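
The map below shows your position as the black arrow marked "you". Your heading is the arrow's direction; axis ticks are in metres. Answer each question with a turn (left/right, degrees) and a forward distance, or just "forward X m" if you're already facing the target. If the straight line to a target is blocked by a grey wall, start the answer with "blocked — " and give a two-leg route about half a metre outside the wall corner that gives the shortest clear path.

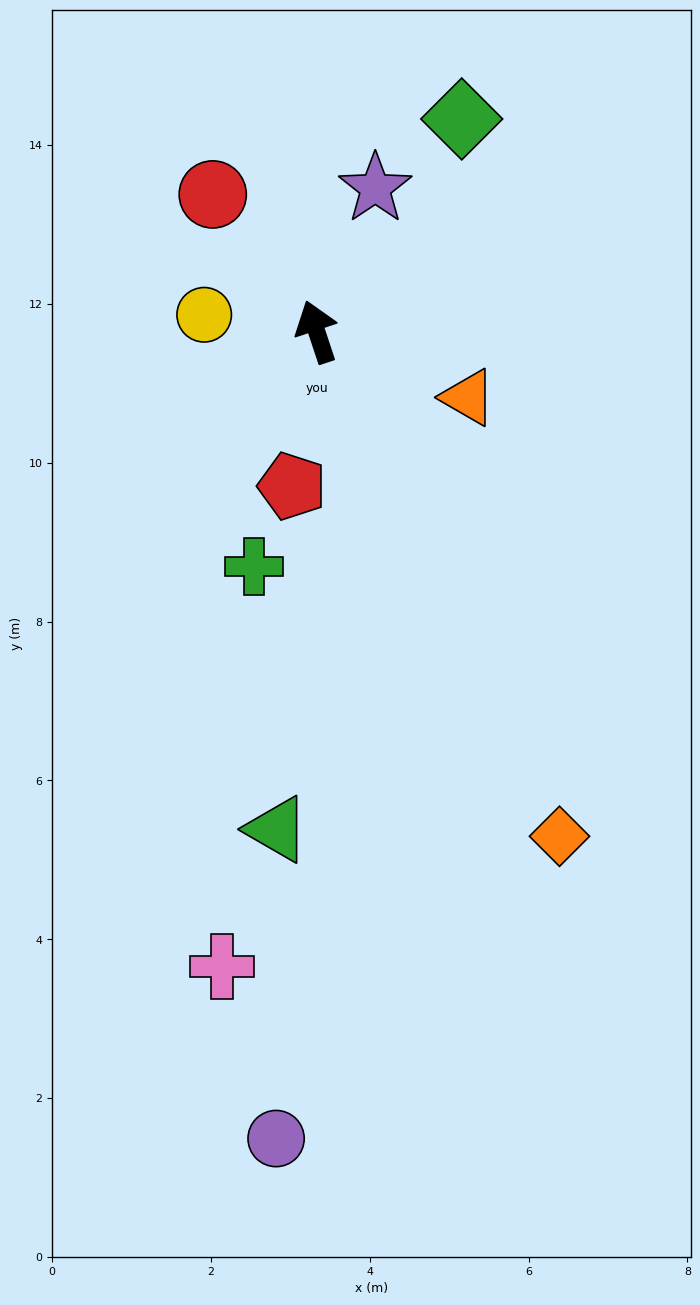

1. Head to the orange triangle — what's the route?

turn right 132°, forward 2.1 m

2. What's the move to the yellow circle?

turn left 63°, forward 1.4 m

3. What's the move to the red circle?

turn left 19°, forward 2.2 m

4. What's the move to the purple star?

turn right 41°, forward 2.0 m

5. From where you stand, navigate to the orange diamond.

turn right 173°, forward 7.1 m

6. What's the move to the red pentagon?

turn left 153°, forward 2.0 m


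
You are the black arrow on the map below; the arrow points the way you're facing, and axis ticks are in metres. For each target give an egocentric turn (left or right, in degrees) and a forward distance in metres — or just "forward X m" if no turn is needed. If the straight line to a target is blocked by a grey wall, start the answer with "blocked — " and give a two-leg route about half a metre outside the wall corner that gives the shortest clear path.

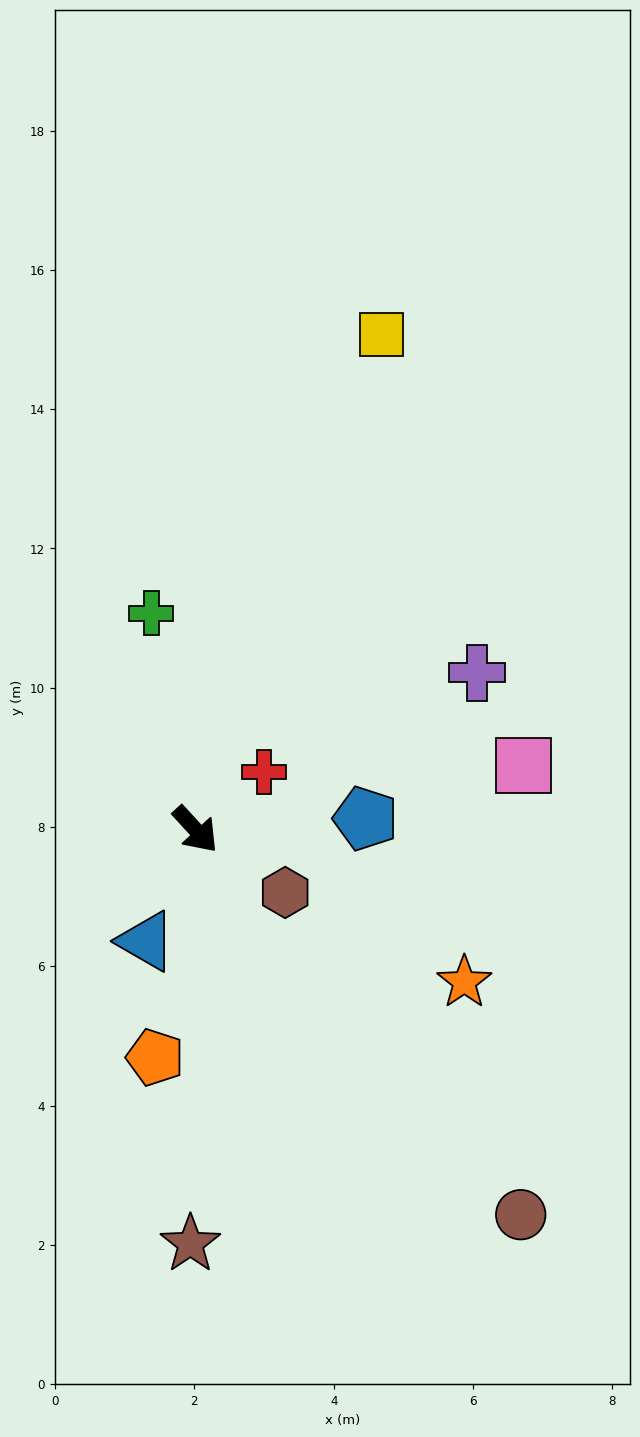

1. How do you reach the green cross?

turn left 149°, forward 3.2 m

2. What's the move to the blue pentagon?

turn left 51°, forward 2.4 m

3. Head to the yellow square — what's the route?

turn left 117°, forward 7.6 m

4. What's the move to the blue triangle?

turn right 66°, forward 1.8 m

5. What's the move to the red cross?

turn left 88°, forward 1.3 m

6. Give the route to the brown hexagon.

turn left 12°, forward 1.6 m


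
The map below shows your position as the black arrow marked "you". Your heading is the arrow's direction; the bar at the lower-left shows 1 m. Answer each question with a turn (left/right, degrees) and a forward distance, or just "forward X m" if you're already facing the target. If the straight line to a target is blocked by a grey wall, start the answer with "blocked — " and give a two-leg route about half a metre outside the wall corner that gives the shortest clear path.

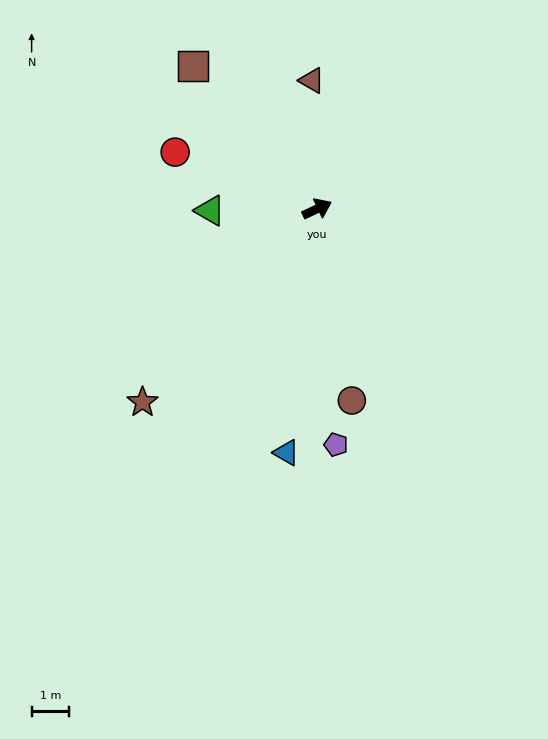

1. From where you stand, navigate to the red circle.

turn left 133°, forward 4.0 m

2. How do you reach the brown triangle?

turn left 67°, forward 3.4 m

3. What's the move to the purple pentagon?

turn right 111°, forward 6.3 m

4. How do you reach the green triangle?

turn left 156°, forward 2.8 m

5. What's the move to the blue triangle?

turn right 122°, forward 6.5 m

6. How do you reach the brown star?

turn right 157°, forward 6.9 m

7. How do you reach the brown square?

turn left 106°, forward 5.0 m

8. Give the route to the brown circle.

turn right 105°, forward 5.1 m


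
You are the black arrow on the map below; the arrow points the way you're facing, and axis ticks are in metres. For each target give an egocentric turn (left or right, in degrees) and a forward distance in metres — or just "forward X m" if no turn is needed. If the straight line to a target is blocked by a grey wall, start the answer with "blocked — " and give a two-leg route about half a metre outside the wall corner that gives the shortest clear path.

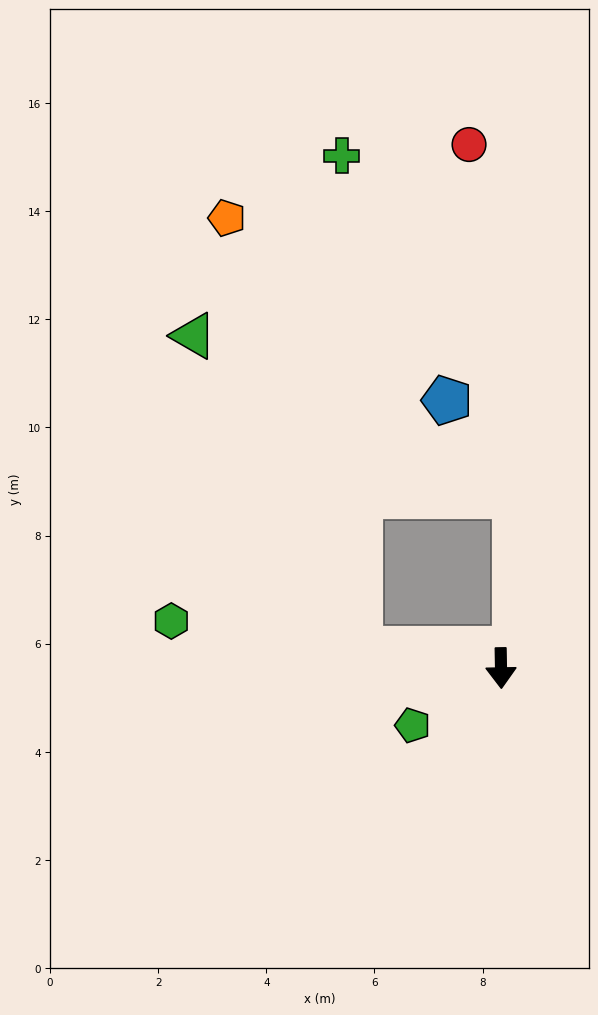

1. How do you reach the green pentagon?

turn right 58°, forward 1.9 m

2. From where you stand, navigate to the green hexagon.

turn right 99°, forward 6.2 m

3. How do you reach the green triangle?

blocked — turn right 99°, forward 2.6 m, then turn right 54°, forward 6.5 m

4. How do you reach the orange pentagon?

blocked — turn right 99°, forward 2.6 m, then turn right 65°, forward 8.3 m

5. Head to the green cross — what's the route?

blocked — turn right 99°, forward 2.6 m, then turn right 80°, forward 9.1 m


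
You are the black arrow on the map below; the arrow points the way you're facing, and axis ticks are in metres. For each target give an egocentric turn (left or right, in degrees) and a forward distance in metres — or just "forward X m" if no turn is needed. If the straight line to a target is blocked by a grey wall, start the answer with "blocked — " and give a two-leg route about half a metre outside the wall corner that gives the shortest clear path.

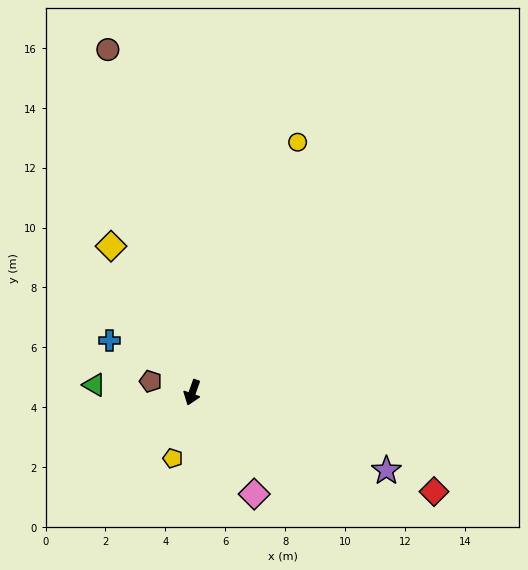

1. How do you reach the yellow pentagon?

turn left 3°, forward 2.3 m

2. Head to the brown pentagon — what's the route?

turn right 86°, forward 1.4 m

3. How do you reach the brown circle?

turn right 147°, forward 11.8 m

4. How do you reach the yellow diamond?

turn right 131°, forward 5.6 m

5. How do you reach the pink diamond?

turn left 51°, forward 4.0 m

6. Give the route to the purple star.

turn left 88°, forward 7.0 m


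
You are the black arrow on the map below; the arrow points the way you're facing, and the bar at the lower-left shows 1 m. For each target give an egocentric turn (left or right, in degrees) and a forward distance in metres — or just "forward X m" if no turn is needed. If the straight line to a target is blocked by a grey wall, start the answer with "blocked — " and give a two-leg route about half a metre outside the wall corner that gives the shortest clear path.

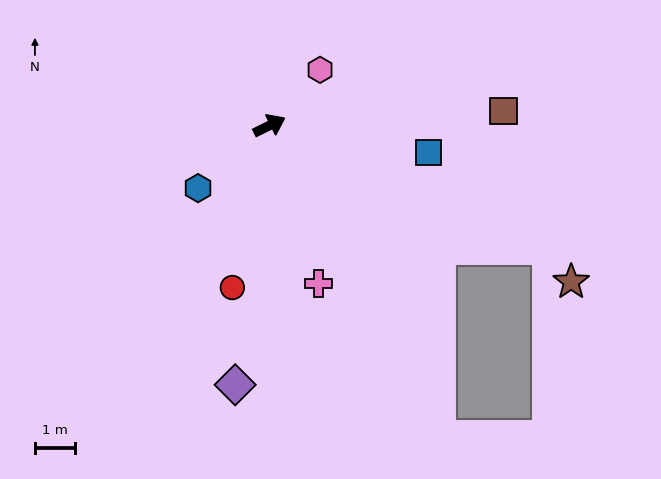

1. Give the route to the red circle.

turn right 129°, forward 4.1 m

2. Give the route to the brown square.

turn right 23°, forward 5.8 m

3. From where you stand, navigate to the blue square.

turn right 36°, forward 4.0 m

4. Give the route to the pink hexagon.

turn left 22°, forward 1.9 m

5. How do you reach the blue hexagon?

turn right 165°, forward 2.3 m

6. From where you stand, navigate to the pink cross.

turn right 99°, forward 4.1 m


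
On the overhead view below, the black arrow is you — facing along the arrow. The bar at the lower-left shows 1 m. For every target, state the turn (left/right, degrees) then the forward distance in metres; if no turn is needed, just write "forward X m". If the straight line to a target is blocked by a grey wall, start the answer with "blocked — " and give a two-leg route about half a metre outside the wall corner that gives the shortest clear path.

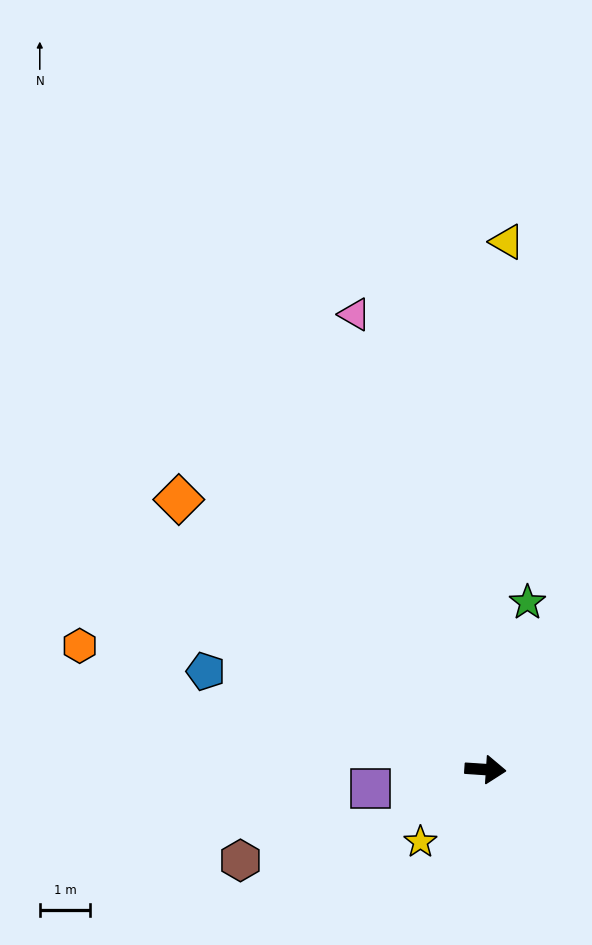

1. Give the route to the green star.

turn left 80°, forward 3.4 m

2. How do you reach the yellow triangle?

turn left 91°, forward 10.4 m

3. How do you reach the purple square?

turn right 167°, forward 2.3 m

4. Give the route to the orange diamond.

turn left 142°, forward 8.1 m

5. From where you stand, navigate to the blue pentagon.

turn left 164°, forward 5.8 m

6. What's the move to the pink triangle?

turn left 110°, forward 9.3 m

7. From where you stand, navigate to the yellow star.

turn right 128°, forward 1.9 m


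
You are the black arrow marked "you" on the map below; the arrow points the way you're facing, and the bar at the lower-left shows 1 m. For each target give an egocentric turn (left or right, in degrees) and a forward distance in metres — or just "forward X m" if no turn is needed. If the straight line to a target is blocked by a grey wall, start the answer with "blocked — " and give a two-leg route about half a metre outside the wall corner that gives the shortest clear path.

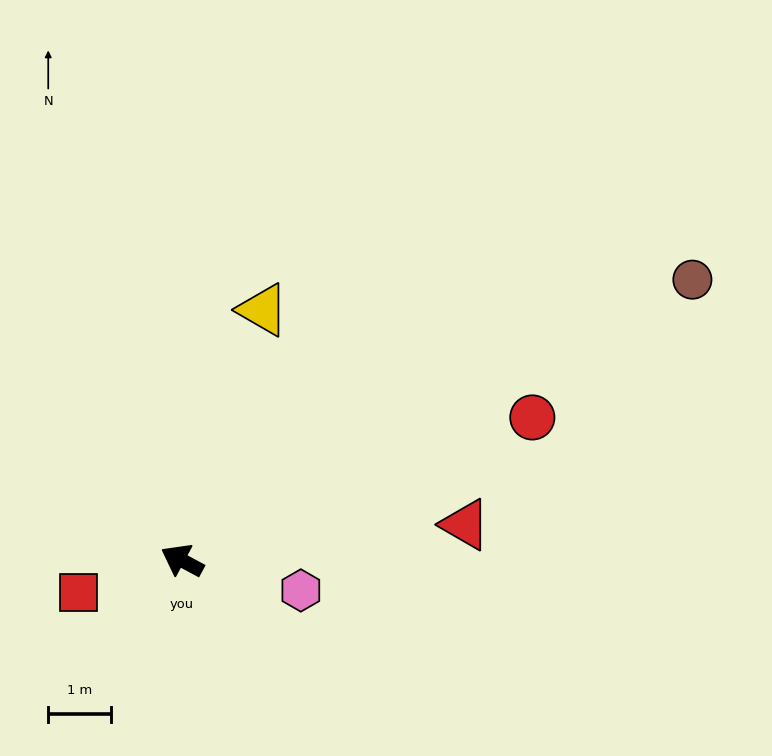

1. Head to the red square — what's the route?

turn left 45°, forward 1.7 m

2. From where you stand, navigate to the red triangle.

turn right 145°, forward 4.5 m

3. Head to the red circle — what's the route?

turn right 130°, forward 6.0 m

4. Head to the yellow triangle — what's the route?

turn right 80°, forward 4.2 m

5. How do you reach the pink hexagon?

turn right 166°, forward 1.9 m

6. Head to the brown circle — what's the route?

turn right 123°, forward 9.2 m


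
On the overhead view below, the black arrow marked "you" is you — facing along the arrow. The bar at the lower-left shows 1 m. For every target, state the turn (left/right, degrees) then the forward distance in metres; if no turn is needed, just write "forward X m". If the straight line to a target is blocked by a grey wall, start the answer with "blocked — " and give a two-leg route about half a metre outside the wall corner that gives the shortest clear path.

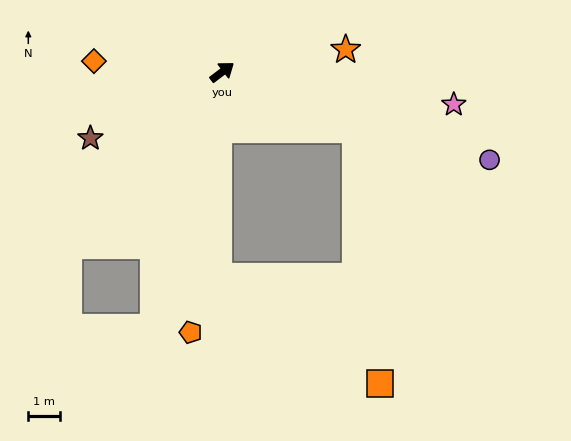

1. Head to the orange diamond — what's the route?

turn left 138°, forward 4.0 m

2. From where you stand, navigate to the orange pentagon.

turn right 134°, forward 8.2 m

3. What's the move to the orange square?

blocked — turn right 61°, forward 4.6 m, then turn right 61°, forward 8.0 m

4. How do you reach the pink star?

turn right 45°, forward 7.3 m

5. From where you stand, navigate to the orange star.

turn right 27°, forward 3.9 m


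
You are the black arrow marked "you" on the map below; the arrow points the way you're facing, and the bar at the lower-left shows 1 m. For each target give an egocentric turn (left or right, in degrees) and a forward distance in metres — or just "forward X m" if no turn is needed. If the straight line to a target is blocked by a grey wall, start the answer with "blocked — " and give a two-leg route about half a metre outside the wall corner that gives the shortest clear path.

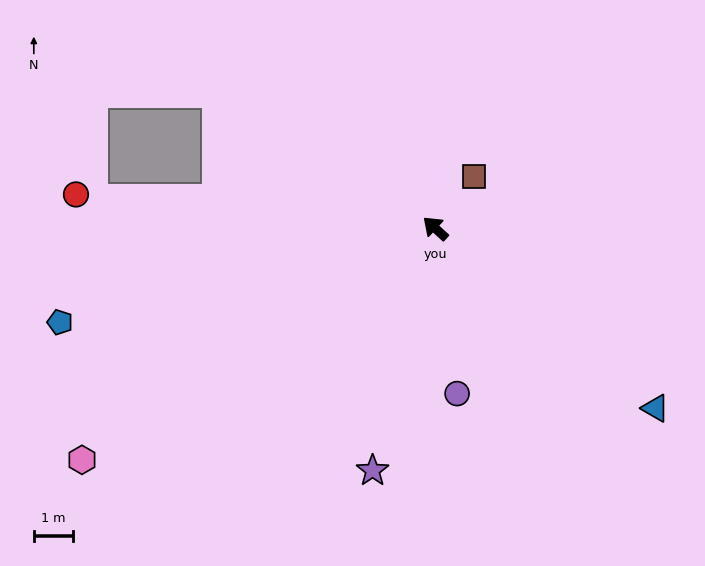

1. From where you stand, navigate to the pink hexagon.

turn left 76°, forward 10.7 m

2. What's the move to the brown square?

turn right 84°, forward 1.6 m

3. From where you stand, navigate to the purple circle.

turn left 140°, forward 4.2 m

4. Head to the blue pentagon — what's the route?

turn left 57°, forward 9.8 m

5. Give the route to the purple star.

turn left 118°, forward 6.3 m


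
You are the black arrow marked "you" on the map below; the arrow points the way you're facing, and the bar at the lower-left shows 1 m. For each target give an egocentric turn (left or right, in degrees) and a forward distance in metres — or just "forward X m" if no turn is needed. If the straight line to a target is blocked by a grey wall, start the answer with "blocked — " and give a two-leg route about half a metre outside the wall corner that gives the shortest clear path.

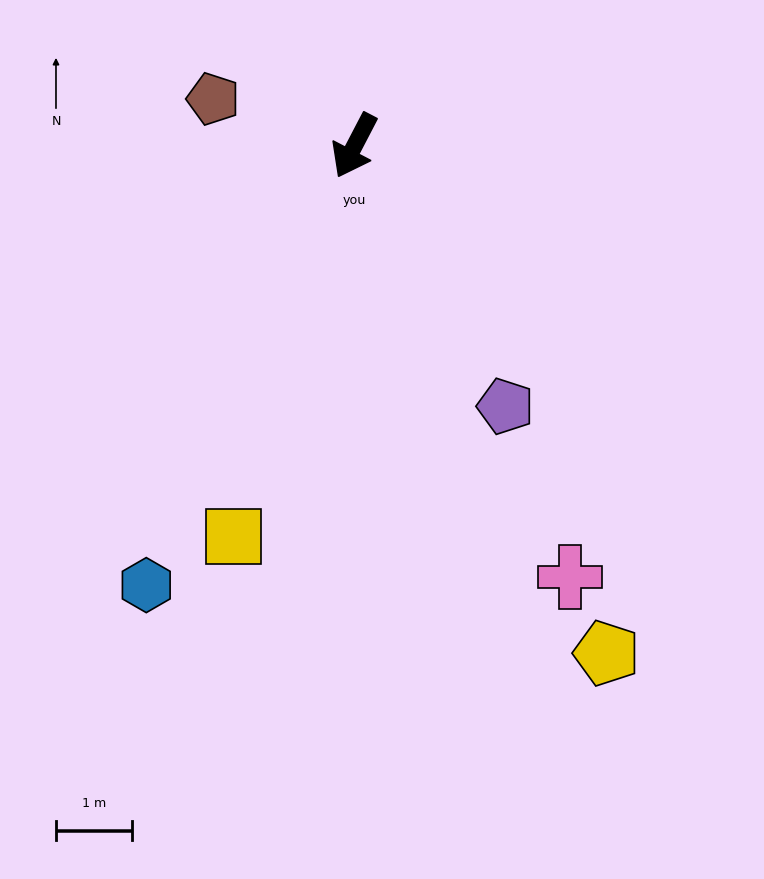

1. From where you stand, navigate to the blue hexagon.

turn left 2°, forward 6.4 m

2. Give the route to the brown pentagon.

turn right 81°, forward 1.9 m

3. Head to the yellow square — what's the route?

turn left 10°, forward 5.4 m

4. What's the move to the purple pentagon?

turn left 58°, forward 3.9 m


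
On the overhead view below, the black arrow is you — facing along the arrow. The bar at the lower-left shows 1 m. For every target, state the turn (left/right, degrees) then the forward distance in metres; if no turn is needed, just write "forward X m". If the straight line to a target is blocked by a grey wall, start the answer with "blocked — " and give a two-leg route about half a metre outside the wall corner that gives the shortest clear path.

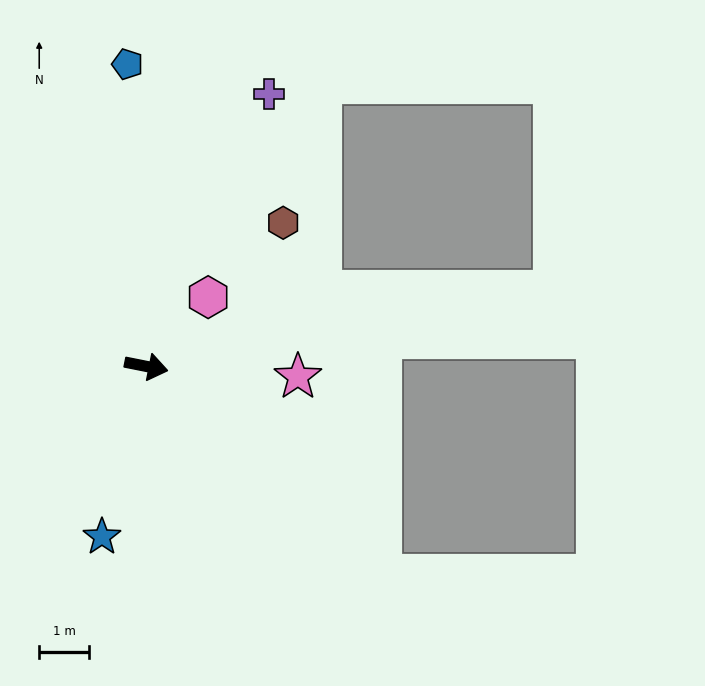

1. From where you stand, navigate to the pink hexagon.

turn left 59°, forward 1.9 m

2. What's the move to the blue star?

turn right 93°, forward 3.6 m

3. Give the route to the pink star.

turn left 7°, forward 3.1 m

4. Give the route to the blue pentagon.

turn left 105°, forward 6.1 m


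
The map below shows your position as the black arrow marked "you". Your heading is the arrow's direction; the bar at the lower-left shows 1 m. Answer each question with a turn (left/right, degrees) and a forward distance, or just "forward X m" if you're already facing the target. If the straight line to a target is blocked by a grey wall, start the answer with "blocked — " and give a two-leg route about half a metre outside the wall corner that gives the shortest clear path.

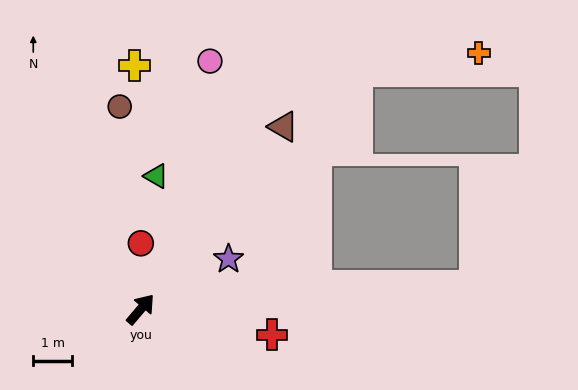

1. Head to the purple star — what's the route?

turn right 20°, forward 2.6 m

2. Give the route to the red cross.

turn right 61°, forward 3.5 m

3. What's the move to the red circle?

turn left 40°, forward 1.7 m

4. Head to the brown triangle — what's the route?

turn left 2°, forward 6.0 m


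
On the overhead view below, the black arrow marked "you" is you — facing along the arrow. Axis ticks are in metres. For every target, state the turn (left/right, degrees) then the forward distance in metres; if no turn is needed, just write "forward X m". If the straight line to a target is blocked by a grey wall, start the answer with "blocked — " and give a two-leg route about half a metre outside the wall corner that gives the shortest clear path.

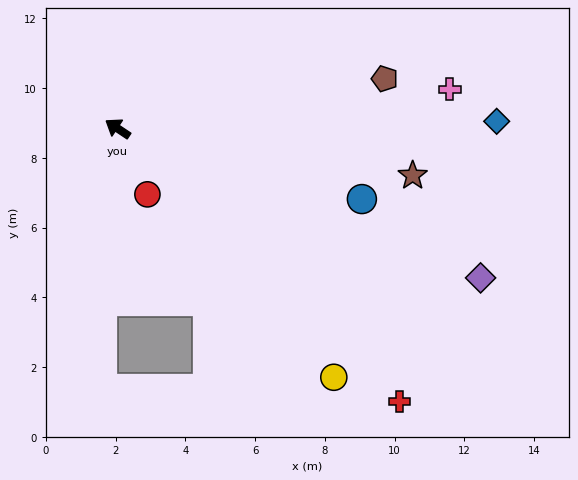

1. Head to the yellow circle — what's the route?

turn left 165°, forward 9.4 m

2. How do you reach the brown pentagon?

turn right 136°, forward 7.8 m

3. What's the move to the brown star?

turn right 155°, forward 8.6 m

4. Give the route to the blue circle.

turn right 162°, forward 7.3 m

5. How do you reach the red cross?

turn left 170°, forward 11.2 m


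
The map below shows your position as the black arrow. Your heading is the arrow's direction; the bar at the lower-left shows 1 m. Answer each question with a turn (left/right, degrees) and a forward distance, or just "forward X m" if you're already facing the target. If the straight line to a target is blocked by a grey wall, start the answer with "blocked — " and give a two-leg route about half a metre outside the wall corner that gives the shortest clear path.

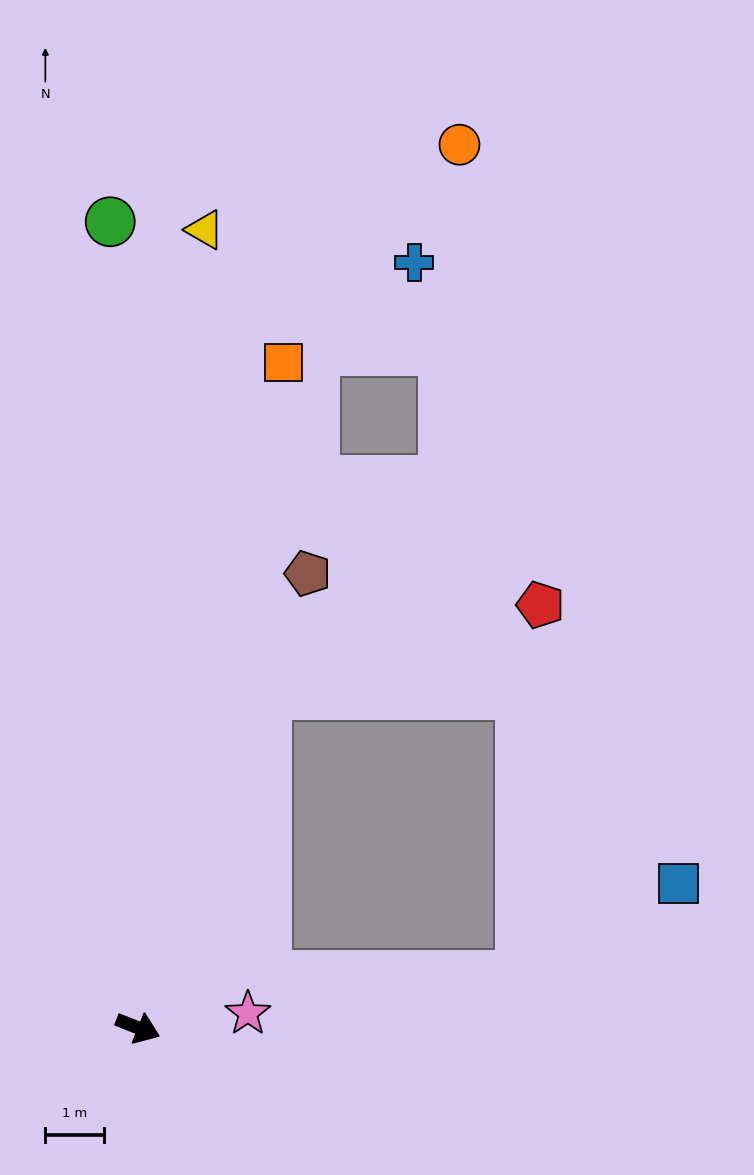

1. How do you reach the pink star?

turn left 29°, forward 1.9 m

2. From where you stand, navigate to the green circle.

turn left 114°, forward 13.9 m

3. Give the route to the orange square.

turn left 99°, forward 11.7 m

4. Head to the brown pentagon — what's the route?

turn left 91°, forward 8.3 m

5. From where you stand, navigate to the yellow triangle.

turn left 107°, forward 13.8 m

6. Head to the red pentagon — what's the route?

blocked — turn left 91°, forward 6.1 m, then turn right 51°, forward 5.0 m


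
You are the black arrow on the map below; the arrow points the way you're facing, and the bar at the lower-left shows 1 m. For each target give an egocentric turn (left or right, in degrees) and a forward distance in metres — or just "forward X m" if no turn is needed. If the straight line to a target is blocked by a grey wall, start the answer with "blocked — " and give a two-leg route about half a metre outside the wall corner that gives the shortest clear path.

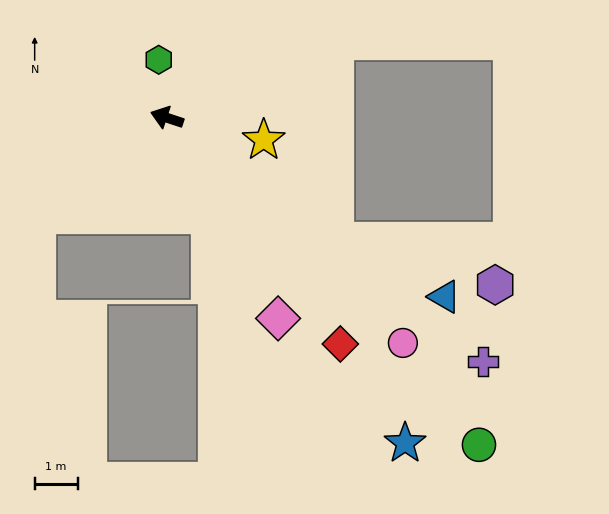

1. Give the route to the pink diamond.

turn left 137°, forward 5.3 m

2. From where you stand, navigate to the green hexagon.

turn right 64°, forward 1.4 m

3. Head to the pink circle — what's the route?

turn left 155°, forward 7.6 m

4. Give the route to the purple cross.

turn left 161°, forward 9.3 m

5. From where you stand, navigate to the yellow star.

turn right 175°, forward 2.3 m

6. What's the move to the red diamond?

turn left 146°, forward 6.6 m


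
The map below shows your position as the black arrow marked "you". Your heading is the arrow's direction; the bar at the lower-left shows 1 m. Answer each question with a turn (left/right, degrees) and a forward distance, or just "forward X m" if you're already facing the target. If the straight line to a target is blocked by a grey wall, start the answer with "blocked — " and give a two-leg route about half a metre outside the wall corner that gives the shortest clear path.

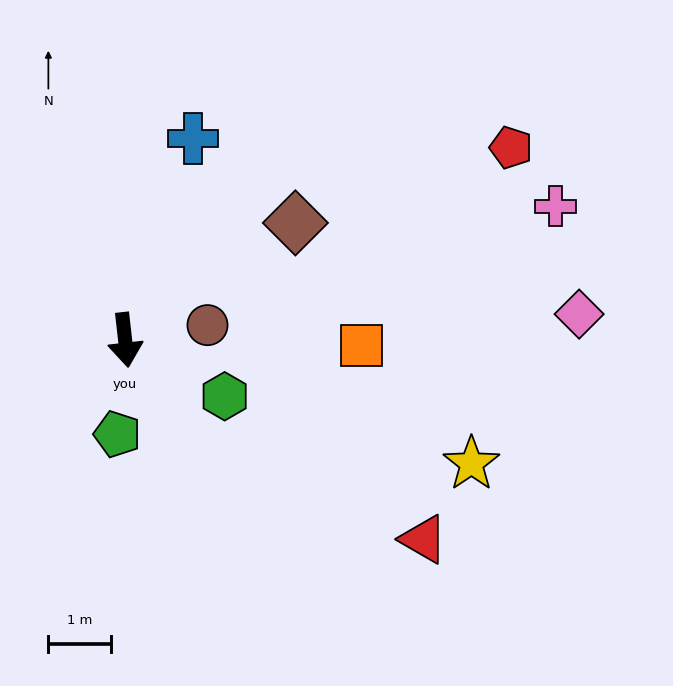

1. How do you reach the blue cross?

turn left 155°, forward 3.4 m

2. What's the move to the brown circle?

turn left 94°, forward 1.3 m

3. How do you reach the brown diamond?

turn left 118°, forward 3.3 m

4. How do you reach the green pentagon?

turn right 11°, forward 1.5 m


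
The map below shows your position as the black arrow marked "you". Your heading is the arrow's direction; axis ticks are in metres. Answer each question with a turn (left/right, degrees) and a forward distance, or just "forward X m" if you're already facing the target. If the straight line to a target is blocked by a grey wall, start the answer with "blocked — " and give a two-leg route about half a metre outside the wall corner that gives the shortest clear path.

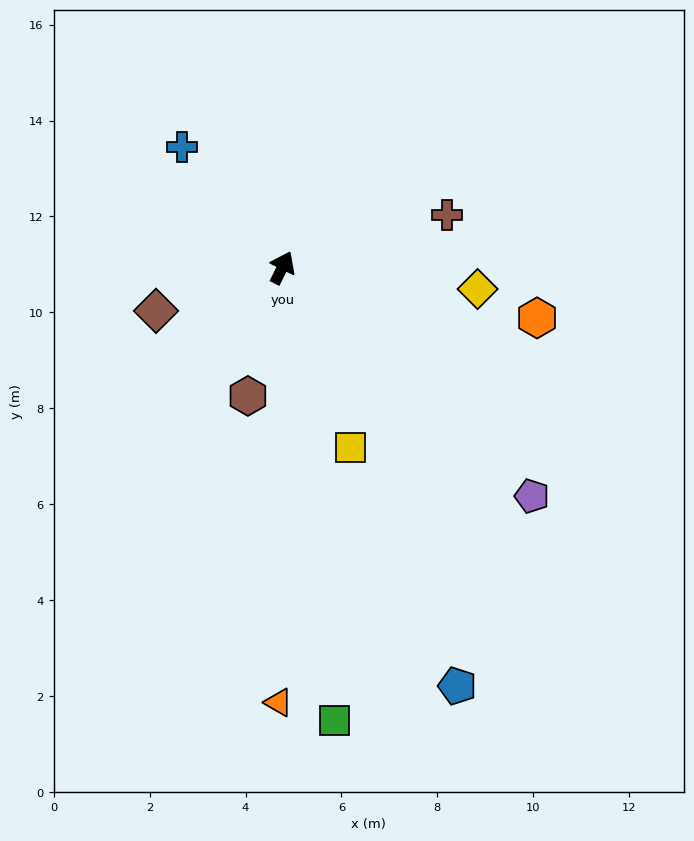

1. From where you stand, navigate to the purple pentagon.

turn right 106°, forward 7.1 m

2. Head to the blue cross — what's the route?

turn left 66°, forward 3.3 m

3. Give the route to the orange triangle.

turn right 154°, forward 9.1 m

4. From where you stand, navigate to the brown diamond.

turn left 135°, forward 2.8 m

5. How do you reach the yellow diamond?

turn right 70°, forward 4.1 m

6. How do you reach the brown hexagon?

turn right 169°, forward 2.8 m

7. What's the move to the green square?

turn right 147°, forward 9.5 m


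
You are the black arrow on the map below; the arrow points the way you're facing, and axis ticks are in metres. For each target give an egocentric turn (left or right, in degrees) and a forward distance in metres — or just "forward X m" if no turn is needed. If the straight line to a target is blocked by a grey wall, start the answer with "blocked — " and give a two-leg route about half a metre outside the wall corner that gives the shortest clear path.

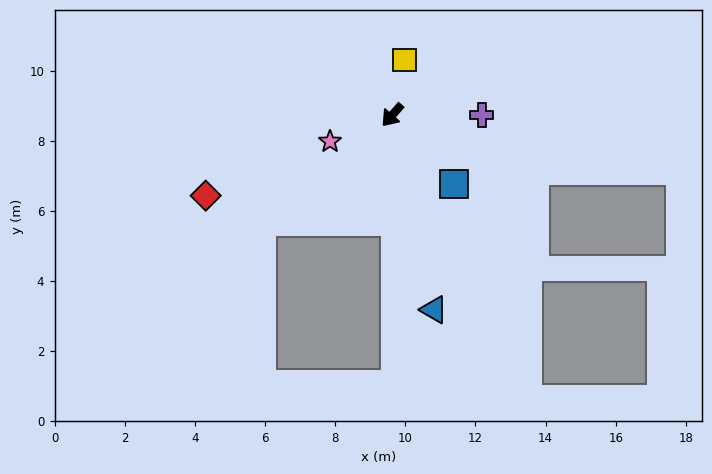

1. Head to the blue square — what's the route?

turn left 83°, forward 2.6 m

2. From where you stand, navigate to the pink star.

turn right 26°, forward 1.9 m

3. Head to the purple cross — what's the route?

turn left 131°, forward 2.5 m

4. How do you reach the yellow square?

turn right 151°, forward 1.6 m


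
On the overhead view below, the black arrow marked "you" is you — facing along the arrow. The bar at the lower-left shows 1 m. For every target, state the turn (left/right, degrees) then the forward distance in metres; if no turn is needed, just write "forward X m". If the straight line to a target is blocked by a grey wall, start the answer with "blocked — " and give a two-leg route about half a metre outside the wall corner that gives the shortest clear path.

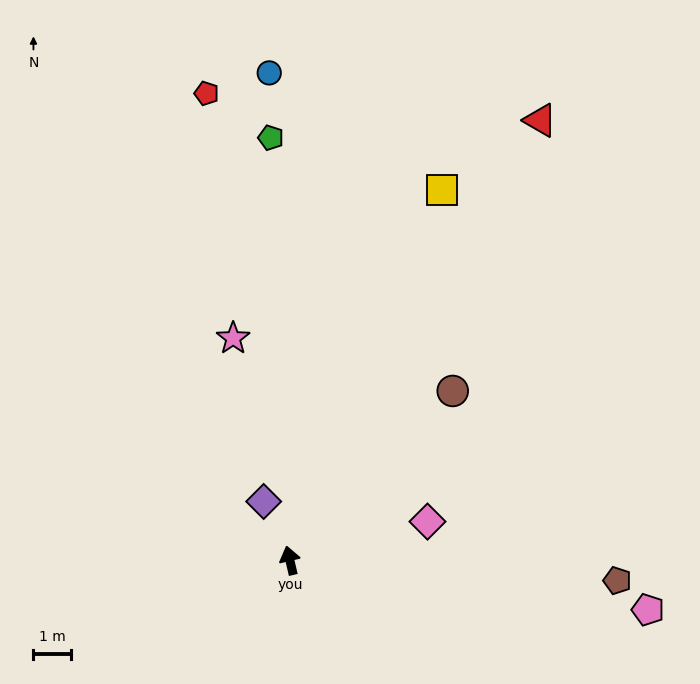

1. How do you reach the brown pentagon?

turn right 107°, forward 8.8 m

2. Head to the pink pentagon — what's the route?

turn right 111°, forward 9.7 m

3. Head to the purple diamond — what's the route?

turn left 11°, forward 1.7 m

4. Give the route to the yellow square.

turn right 36°, forward 10.8 m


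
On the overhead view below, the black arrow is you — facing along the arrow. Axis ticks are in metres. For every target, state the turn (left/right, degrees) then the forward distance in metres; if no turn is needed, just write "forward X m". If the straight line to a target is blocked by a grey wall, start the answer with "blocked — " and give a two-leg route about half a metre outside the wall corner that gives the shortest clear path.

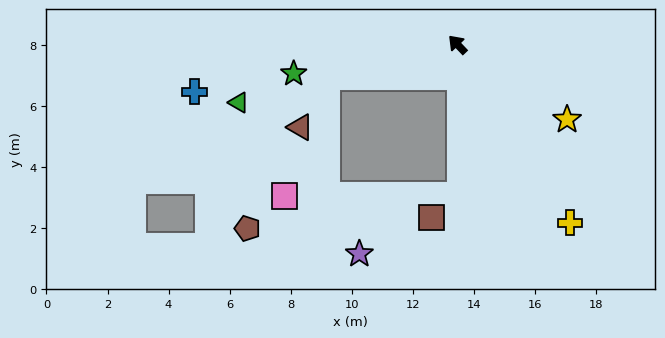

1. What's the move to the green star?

turn left 56°, forward 5.5 m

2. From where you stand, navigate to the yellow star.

turn right 168°, forward 4.4 m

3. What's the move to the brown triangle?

blocked — turn left 60°, forward 4.4 m, then turn left 48°, forward 1.9 m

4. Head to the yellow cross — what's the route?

turn left 169°, forward 6.9 m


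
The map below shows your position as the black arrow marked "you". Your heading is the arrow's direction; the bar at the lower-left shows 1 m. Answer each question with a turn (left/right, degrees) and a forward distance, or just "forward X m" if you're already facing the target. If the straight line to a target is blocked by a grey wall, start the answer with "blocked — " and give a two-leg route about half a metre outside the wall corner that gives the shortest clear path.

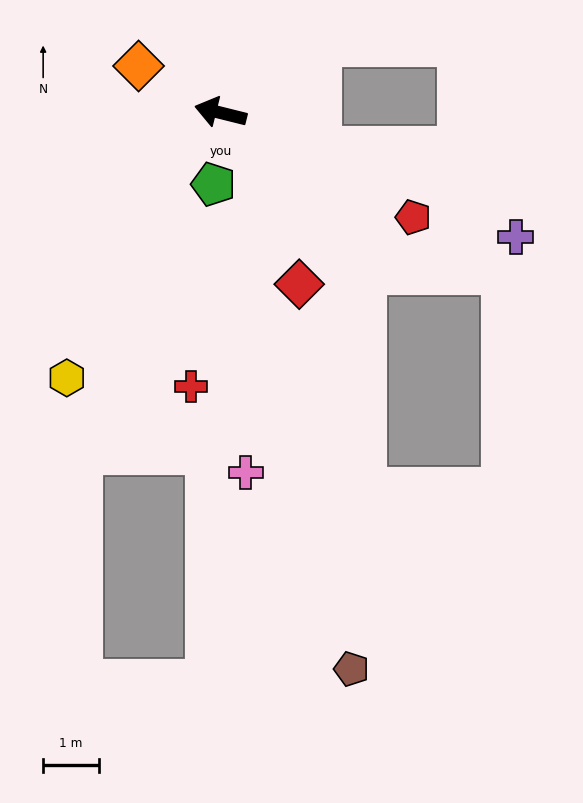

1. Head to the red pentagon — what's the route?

turn left 166°, forward 3.9 m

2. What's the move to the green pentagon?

turn left 98°, forward 1.3 m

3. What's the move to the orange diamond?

turn right 16°, forward 1.7 m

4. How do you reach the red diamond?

turn left 129°, forward 3.4 m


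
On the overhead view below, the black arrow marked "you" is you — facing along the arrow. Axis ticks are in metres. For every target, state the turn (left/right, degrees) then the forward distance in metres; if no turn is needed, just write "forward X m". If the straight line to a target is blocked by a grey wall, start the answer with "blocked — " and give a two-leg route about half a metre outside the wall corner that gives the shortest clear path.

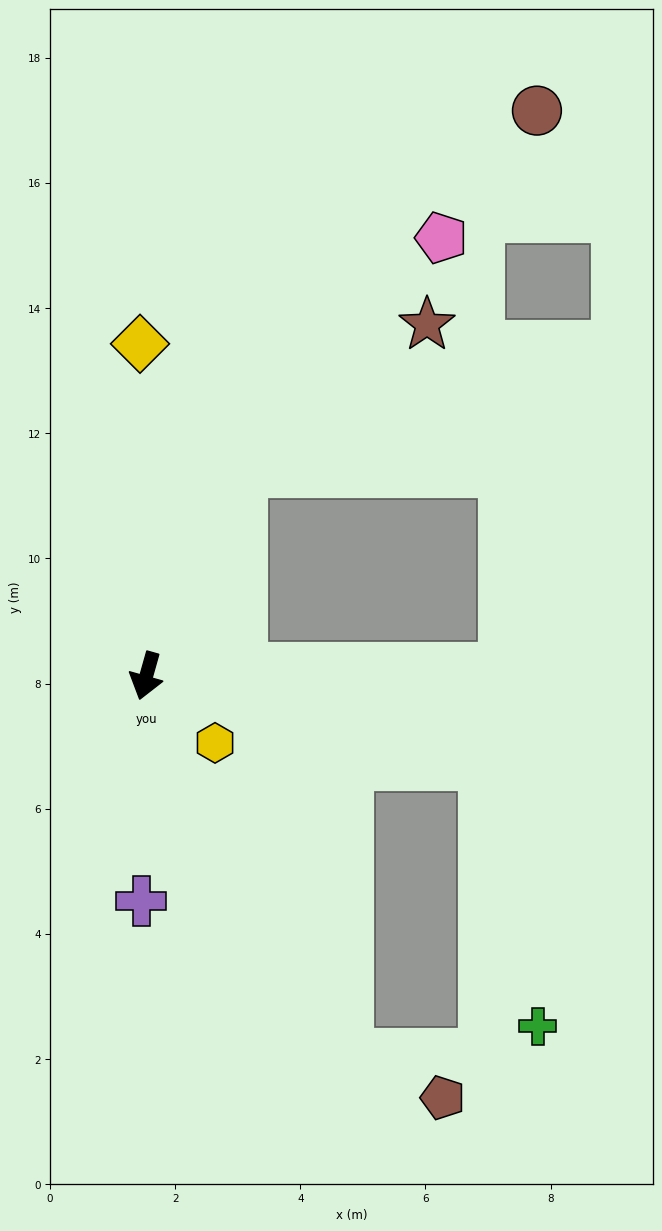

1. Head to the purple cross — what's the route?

turn left 14°, forward 3.6 m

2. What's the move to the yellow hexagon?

turn left 62°, forward 1.5 m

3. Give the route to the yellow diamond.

turn right 163°, forward 5.3 m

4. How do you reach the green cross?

blocked — turn left 91°, forward 5.6 m, then turn right 64°, forward 4.3 m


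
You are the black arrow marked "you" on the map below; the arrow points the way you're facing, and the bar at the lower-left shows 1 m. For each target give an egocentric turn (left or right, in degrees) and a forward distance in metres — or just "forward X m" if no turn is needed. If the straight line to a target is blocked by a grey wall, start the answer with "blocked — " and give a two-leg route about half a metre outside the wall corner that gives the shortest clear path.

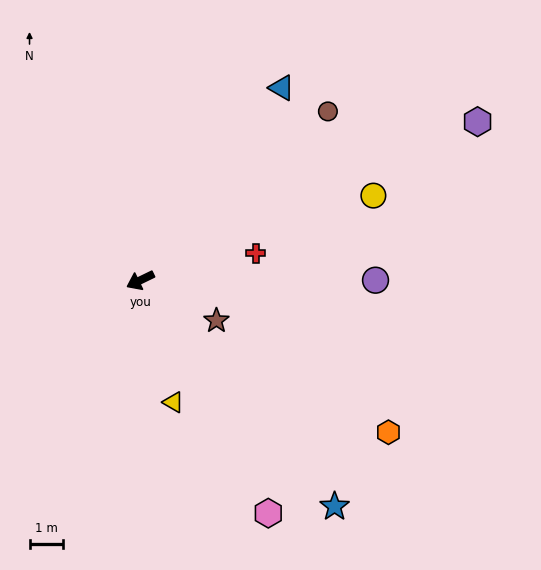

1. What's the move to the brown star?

turn left 126°, forward 2.6 m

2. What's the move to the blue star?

turn left 105°, forward 8.9 m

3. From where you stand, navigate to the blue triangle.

turn right 152°, forward 7.1 m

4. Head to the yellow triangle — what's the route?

turn left 79°, forward 3.8 m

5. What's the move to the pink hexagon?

turn left 93°, forward 7.9 m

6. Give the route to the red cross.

turn left 167°, forward 3.5 m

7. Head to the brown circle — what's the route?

turn right 164°, forward 7.5 m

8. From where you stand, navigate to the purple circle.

turn left 154°, forward 7.0 m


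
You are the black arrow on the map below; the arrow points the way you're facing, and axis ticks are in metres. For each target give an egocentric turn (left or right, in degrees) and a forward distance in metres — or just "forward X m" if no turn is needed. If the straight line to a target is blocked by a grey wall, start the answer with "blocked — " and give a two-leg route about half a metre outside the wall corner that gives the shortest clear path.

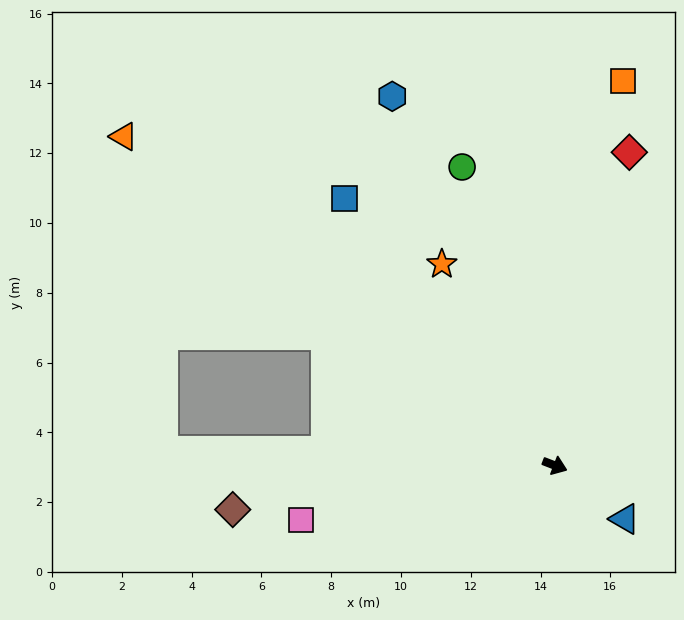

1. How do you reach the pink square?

turn right 147°, forward 7.4 m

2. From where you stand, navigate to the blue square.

turn left 149°, forward 9.7 m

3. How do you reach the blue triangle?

turn right 16°, forward 2.5 m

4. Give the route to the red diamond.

turn left 98°, forward 9.2 m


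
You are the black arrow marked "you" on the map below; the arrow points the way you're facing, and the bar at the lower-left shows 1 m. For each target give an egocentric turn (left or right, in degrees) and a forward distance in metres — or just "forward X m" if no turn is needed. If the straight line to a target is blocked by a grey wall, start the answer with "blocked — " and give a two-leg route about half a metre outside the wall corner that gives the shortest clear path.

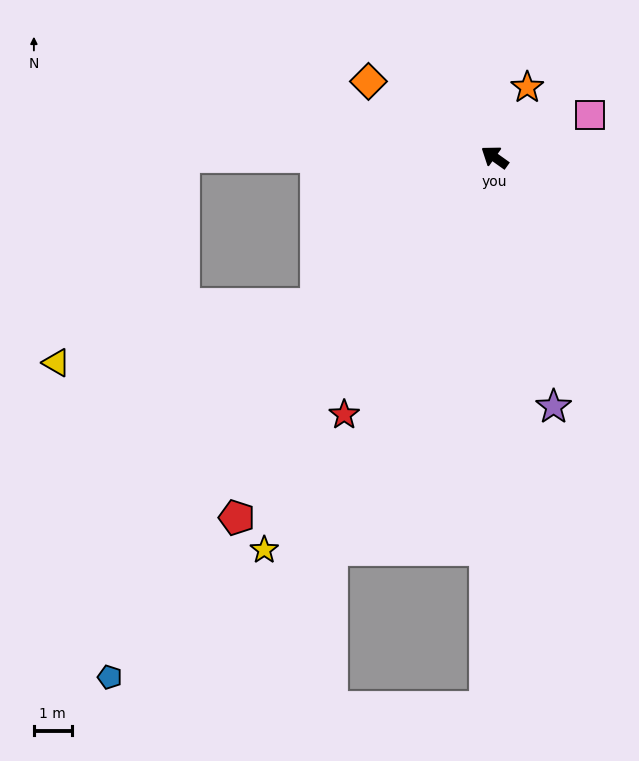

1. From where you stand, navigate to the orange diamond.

turn left 4°, forward 3.9 m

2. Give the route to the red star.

turn left 95°, forward 7.9 m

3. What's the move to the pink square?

turn right 121°, forward 2.7 m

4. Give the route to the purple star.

turn left 139°, forward 6.8 m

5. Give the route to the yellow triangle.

blocked — turn left 75°, forward 6.1 m, then turn right 27°, forward 7.0 m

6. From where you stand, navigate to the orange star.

turn right 80°, forward 2.0 m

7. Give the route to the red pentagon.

turn left 90°, forward 11.7 m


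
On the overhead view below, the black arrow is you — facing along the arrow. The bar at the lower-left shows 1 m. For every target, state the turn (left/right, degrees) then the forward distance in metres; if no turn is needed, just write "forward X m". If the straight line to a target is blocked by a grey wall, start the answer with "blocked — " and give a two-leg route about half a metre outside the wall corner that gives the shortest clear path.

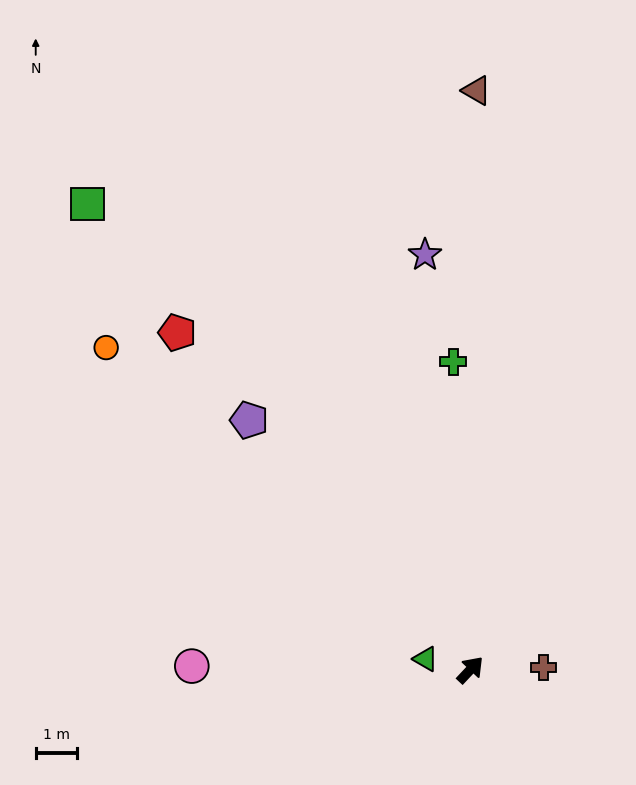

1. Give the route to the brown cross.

turn right 45°, forward 1.8 m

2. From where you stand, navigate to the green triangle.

turn left 120°, forward 1.1 m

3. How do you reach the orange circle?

turn left 92°, forward 11.9 m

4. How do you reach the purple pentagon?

turn left 85°, forward 8.2 m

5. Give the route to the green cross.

turn left 46°, forward 7.5 m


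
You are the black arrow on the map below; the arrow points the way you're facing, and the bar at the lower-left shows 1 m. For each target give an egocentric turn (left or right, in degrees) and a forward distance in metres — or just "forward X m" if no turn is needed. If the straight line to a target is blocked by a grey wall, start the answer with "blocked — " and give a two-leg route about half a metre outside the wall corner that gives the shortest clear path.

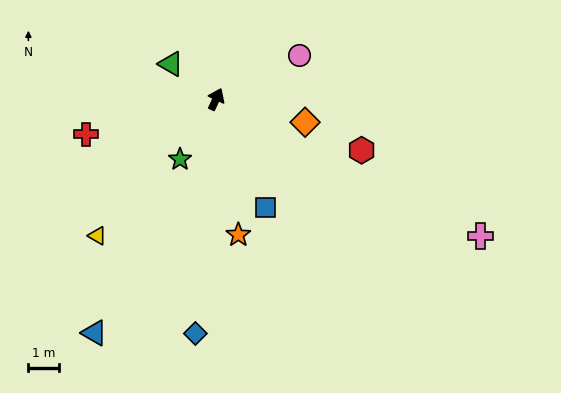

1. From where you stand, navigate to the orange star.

turn right 146°, forward 4.4 m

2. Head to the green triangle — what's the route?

turn left 77°, forward 1.8 m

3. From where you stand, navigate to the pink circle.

turn right 38°, forward 3.0 m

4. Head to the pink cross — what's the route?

turn right 92°, forward 9.6 m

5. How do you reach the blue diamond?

turn right 160°, forward 7.6 m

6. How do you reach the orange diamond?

turn right 80°, forward 3.0 m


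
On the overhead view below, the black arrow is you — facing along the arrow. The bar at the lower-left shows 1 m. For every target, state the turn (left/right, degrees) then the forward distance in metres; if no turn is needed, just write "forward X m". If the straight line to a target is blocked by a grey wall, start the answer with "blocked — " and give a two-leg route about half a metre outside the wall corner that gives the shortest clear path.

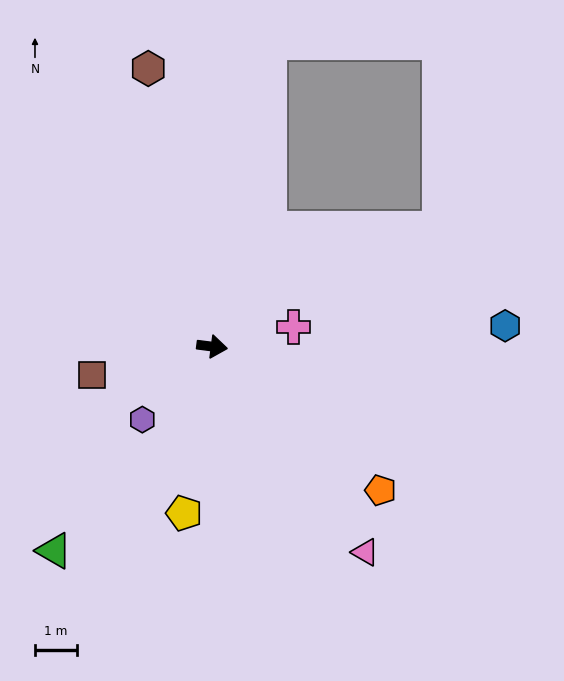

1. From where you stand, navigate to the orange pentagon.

turn right 33°, forward 5.3 m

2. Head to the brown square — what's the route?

turn right 160°, forward 2.9 m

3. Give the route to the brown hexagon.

turn left 110°, forward 6.8 m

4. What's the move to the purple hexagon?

turn right 126°, forward 2.4 m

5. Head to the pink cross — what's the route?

turn left 21°, forward 2.0 m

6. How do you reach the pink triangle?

turn right 46°, forward 6.1 m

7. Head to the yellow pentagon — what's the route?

turn right 92°, forward 4.0 m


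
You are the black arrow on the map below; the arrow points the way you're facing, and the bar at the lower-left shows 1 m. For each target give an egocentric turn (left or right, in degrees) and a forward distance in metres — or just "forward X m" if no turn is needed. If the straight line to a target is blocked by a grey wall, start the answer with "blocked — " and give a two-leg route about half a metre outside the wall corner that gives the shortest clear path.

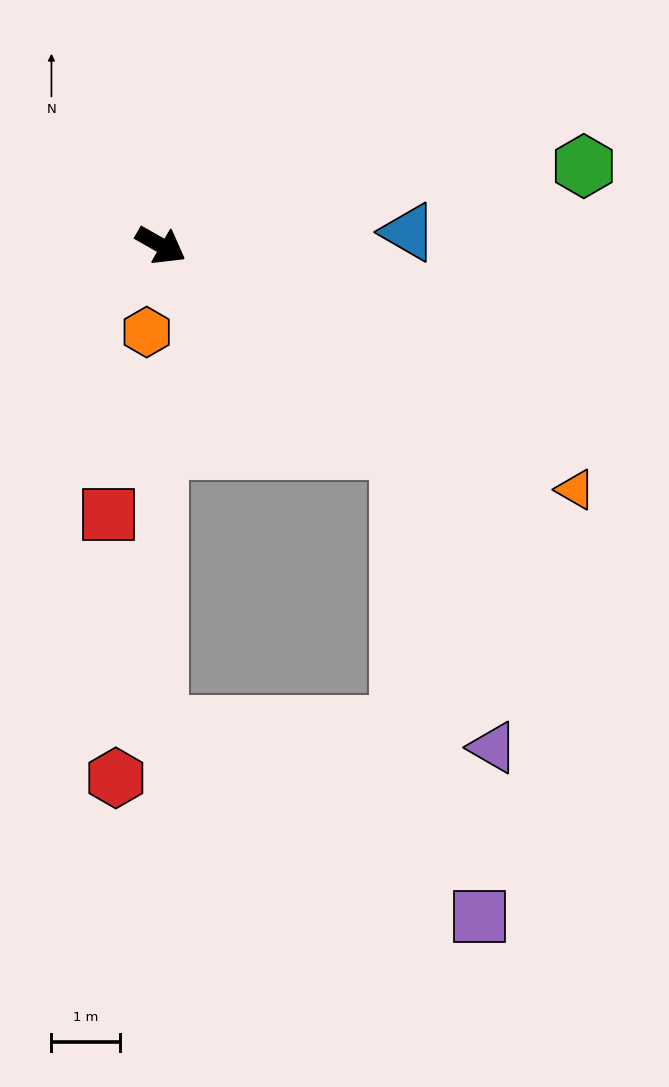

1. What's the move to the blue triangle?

turn left 33°, forward 3.6 m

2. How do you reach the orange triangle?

forward 7.0 m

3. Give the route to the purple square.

blocked — turn right 11°, forward 4.6 m, then turn right 39°, forward 6.9 m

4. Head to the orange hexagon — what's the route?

turn right 70°, forward 1.3 m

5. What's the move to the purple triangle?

blocked — turn right 11°, forward 4.6 m, then turn right 32°, forward 4.6 m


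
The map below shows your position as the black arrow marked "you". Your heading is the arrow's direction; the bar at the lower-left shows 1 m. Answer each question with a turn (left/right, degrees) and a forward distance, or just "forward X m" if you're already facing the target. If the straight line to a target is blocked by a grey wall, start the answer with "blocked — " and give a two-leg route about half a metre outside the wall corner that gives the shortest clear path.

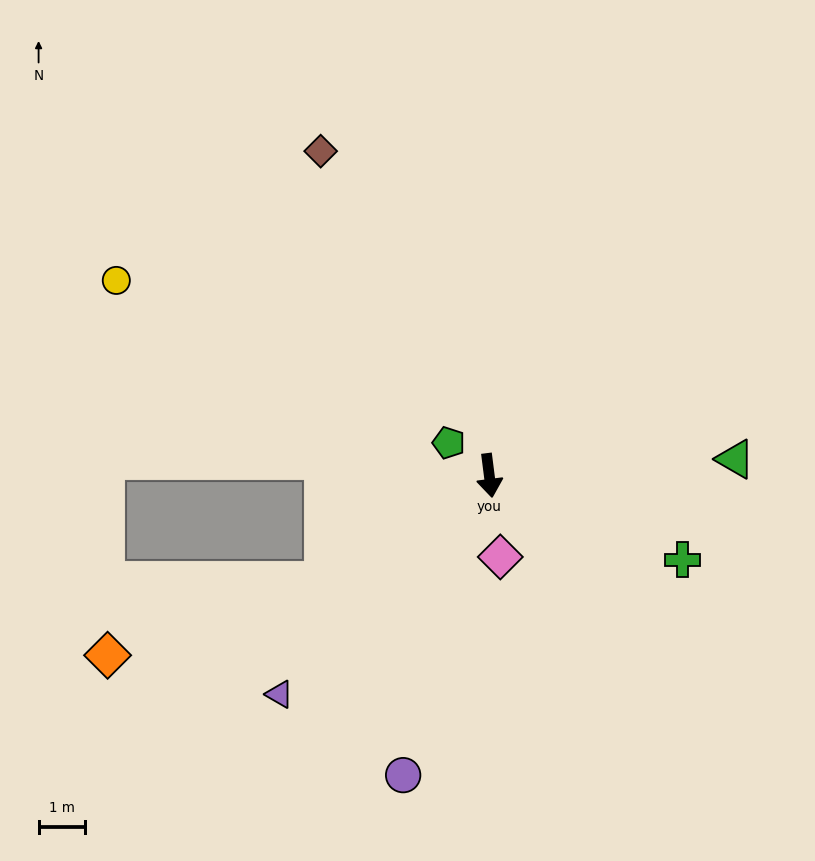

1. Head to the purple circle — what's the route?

turn right 23°, forward 6.7 m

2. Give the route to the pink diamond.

forward 1.8 m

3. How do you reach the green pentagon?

turn right 136°, forward 1.1 m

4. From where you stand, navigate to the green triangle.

turn left 87°, forward 5.3 m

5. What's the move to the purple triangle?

turn right 51°, forward 6.6 m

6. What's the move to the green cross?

turn left 59°, forward 4.6 m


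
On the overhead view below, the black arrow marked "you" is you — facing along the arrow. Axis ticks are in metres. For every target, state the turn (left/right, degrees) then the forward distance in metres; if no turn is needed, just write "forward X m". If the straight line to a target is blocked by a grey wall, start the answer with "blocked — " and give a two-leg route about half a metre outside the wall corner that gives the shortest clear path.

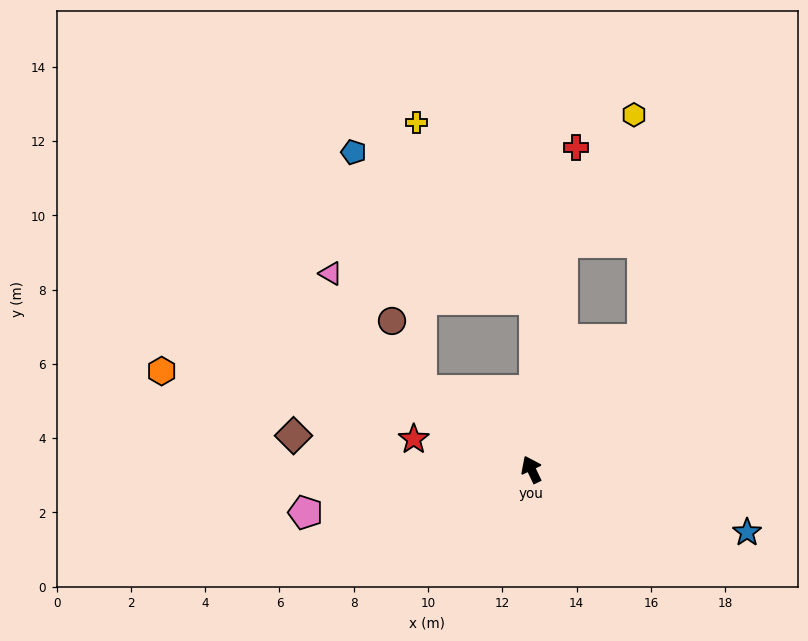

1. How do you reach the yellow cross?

blocked — turn right 27°, forward 4.6 m, then turn left 35°, forward 5.7 m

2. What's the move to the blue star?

turn right 132°, forward 6.1 m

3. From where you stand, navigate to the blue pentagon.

blocked — turn right 27°, forward 4.6 m, then turn left 52°, forward 6.3 m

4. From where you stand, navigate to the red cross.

turn right 34°, forward 8.8 m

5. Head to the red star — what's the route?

turn left 50°, forward 3.3 m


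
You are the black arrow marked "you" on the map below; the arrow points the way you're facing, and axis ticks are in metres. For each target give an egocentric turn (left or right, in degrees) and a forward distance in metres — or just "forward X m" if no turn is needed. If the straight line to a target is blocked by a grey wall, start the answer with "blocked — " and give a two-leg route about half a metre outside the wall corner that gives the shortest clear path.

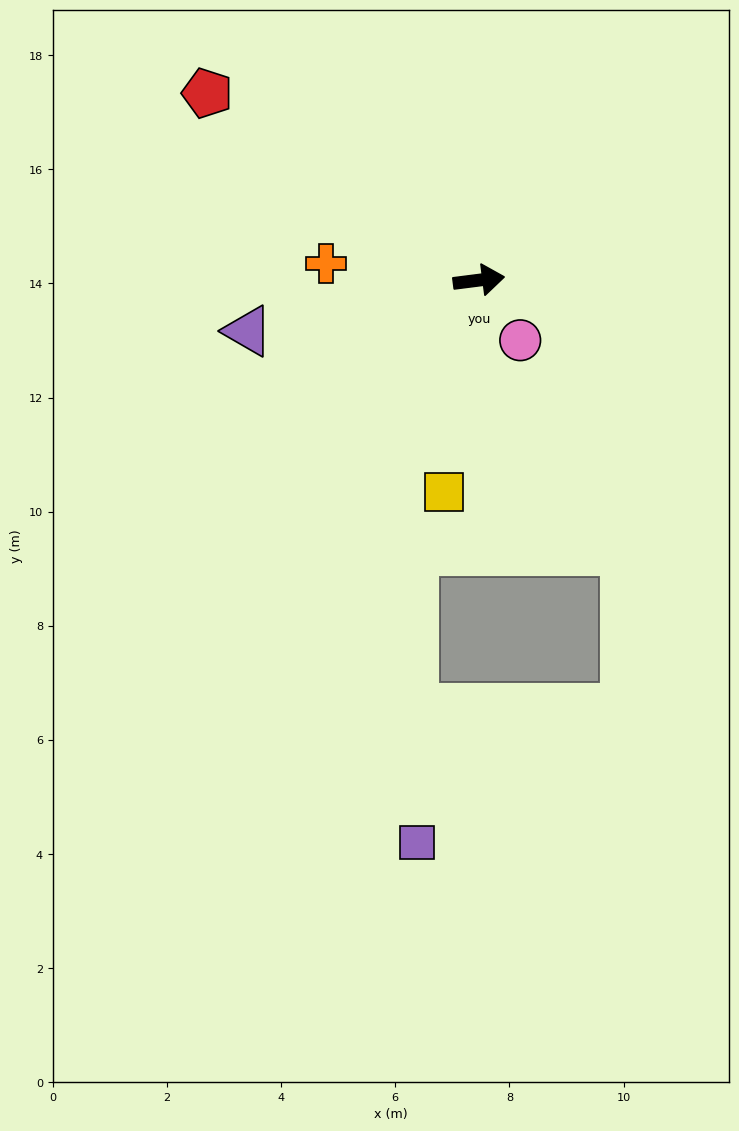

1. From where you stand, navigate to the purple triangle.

turn right 175°, forward 4.1 m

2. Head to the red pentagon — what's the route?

turn left 138°, forward 5.8 m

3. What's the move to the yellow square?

turn right 107°, forward 3.8 m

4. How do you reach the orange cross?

turn left 167°, forward 2.7 m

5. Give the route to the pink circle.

turn right 63°, forward 1.3 m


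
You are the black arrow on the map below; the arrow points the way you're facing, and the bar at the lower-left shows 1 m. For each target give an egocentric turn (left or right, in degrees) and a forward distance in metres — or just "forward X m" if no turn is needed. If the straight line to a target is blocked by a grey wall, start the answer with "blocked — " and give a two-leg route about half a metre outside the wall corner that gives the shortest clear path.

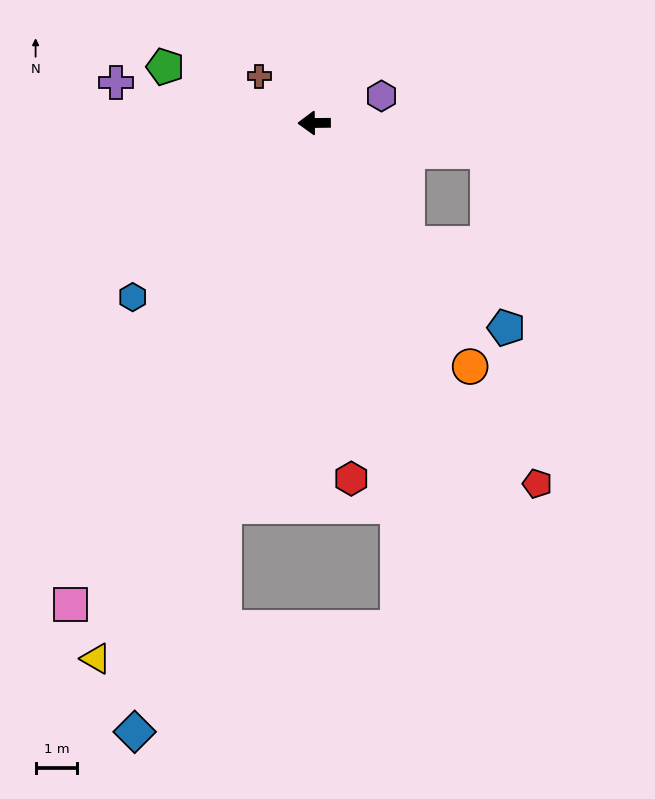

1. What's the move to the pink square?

turn left 63°, forward 13.0 m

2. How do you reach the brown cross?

turn right 41°, forward 1.7 m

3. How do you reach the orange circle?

turn left 122°, forward 6.9 m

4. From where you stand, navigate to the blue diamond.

turn left 73°, forward 15.2 m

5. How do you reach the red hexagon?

turn left 95°, forward 8.6 m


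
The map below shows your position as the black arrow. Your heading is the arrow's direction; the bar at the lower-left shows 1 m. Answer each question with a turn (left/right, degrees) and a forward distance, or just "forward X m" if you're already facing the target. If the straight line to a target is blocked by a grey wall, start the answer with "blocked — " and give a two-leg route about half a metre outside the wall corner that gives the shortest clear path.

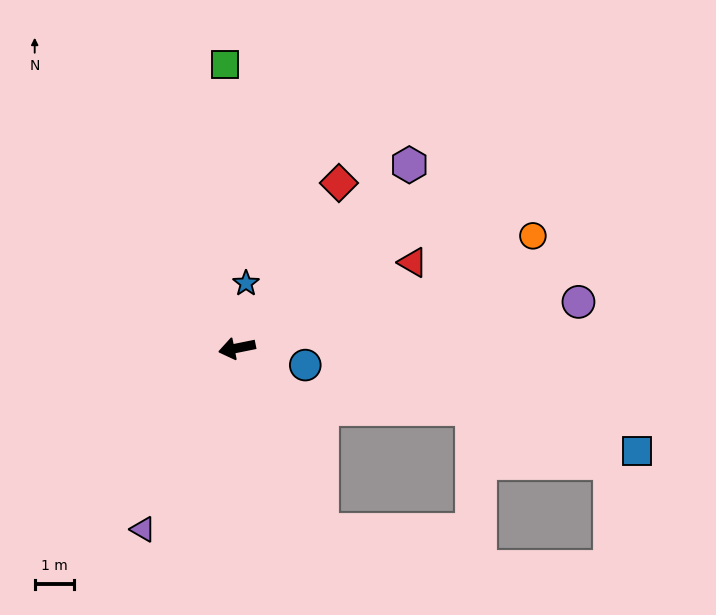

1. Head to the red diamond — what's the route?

turn right 133°, forward 4.9 m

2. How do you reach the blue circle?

turn left 155°, forward 1.8 m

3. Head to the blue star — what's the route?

turn right 109°, forward 1.7 m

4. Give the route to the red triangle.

turn right 165°, forward 5.0 m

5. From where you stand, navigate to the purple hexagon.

turn right 145°, forward 6.4 m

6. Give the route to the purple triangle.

turn left 51°, forward 5.2 m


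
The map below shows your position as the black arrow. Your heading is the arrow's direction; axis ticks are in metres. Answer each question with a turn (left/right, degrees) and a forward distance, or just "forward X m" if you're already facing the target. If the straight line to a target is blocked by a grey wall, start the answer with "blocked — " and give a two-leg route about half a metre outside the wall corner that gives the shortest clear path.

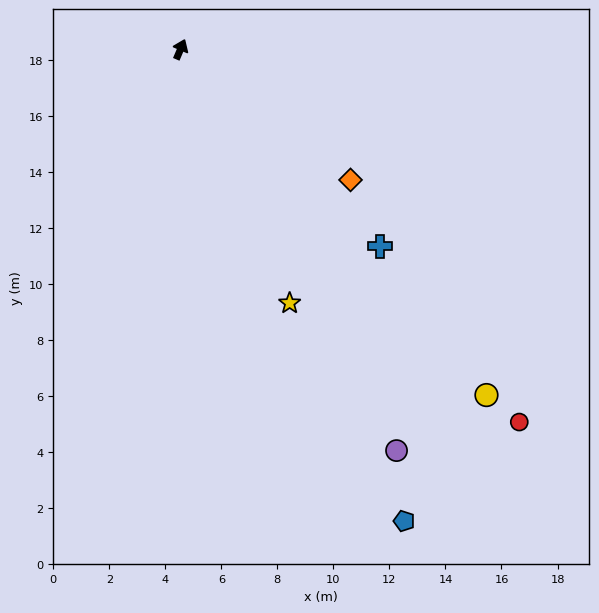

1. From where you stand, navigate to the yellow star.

turn right 134°, forward 9.9 m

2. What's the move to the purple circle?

turn right 129°, forward 16.3 m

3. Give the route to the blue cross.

turn right 112°, forward 10.0 m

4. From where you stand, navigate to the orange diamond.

turn right 104°, forward 7.7 m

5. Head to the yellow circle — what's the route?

turn right 115°, forward 16.5 m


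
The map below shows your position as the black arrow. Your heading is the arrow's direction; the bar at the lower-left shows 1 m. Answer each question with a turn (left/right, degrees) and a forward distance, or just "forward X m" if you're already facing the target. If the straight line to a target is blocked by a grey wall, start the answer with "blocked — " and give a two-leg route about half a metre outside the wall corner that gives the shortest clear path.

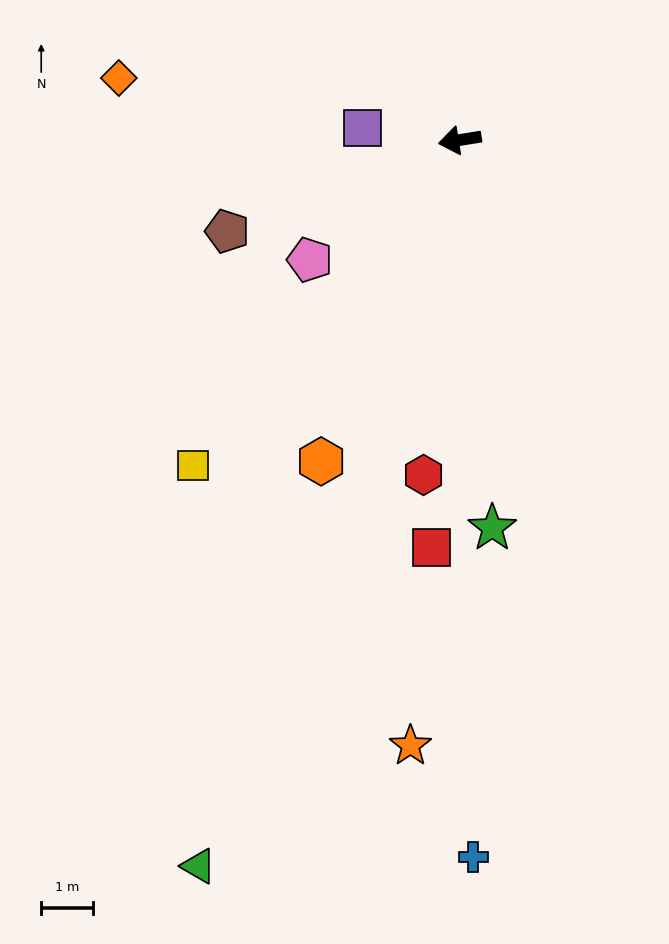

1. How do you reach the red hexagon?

turn left 75°, forward 6.5 m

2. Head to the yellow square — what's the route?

turn left 41°, forward 8.1 m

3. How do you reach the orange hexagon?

turn left 57°, forward 6.7 m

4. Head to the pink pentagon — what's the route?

turn left 29°, forward 3.7 m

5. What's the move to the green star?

turn left 86°, forward 7.5 m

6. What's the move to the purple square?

turn right 16°, forward 1.9 m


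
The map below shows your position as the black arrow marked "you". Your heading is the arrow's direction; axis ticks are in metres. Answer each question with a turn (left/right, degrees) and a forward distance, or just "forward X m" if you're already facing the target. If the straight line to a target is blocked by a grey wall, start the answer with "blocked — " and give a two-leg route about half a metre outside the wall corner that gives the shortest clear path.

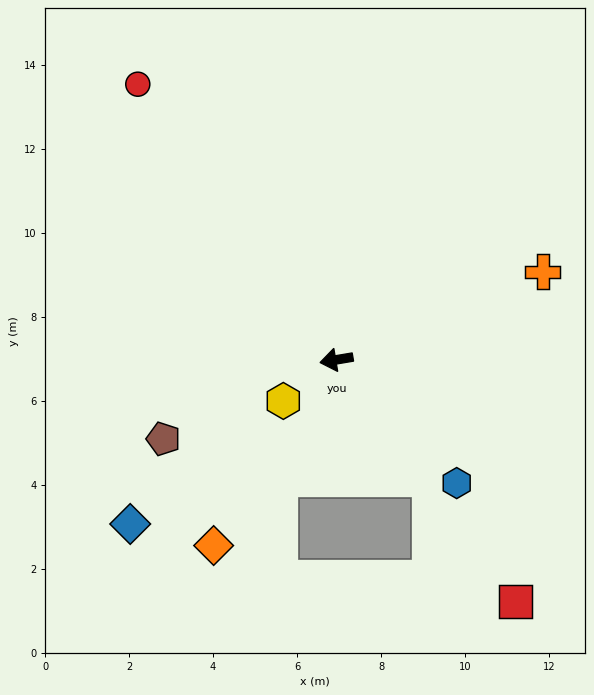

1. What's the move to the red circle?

turn right 64°, forward 8.1 m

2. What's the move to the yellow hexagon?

turn left 28°, forward 1.6 m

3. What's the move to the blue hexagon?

turn left 125°, forward 4.1 m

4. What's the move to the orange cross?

turn right 166°, forward 5.3 m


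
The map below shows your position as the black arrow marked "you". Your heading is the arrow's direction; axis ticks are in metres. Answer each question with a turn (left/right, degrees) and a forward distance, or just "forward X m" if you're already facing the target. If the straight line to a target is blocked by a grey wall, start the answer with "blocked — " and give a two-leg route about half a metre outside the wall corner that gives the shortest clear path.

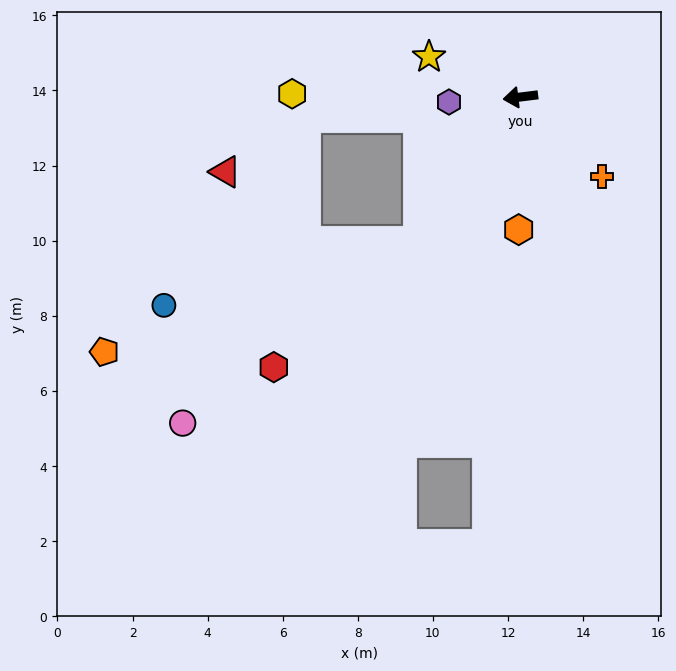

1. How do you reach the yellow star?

turn right 31°, forward 2.7 m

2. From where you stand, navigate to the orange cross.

turn left 129°, forward 3.0 m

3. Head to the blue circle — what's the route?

blocked — turn left 48°, forward 4.7 m, then turn right 41°, forward 7.0 m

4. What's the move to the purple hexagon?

turn right 3°, forward 1.9 m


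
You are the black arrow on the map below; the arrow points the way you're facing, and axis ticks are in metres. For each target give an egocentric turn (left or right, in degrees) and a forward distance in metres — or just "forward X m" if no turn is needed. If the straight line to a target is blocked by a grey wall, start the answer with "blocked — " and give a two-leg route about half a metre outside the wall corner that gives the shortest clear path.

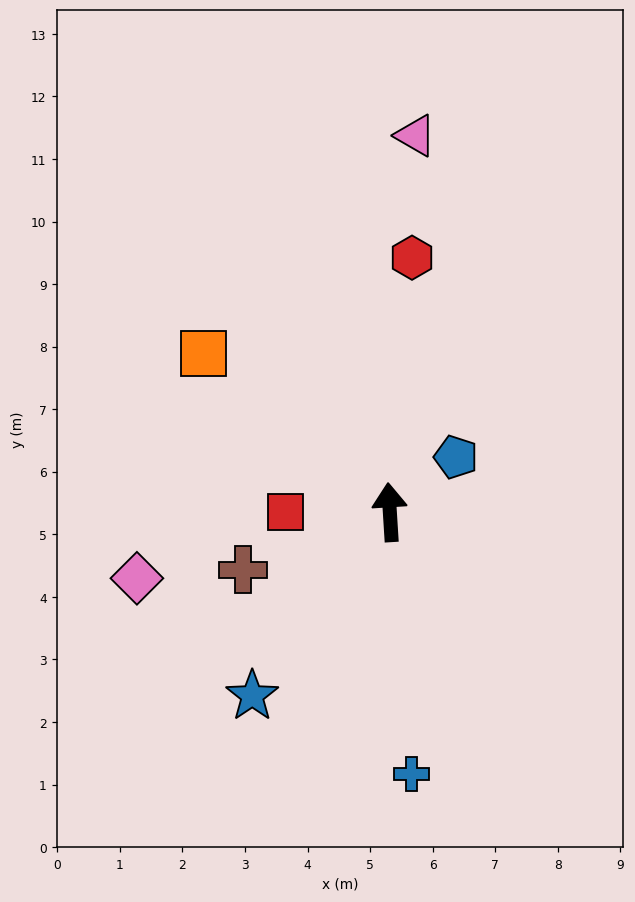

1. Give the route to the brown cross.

turn left 108°, forward 2.5 m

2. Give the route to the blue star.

turn left 140°, forward 3.7 m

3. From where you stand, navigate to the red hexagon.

turn right 9°, forward 4.1 m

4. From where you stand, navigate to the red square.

turn left 86°, forward 1.7 m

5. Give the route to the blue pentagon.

turn right 54°, forward 1.4 m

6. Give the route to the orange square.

turn left 46°, forward 3.9 m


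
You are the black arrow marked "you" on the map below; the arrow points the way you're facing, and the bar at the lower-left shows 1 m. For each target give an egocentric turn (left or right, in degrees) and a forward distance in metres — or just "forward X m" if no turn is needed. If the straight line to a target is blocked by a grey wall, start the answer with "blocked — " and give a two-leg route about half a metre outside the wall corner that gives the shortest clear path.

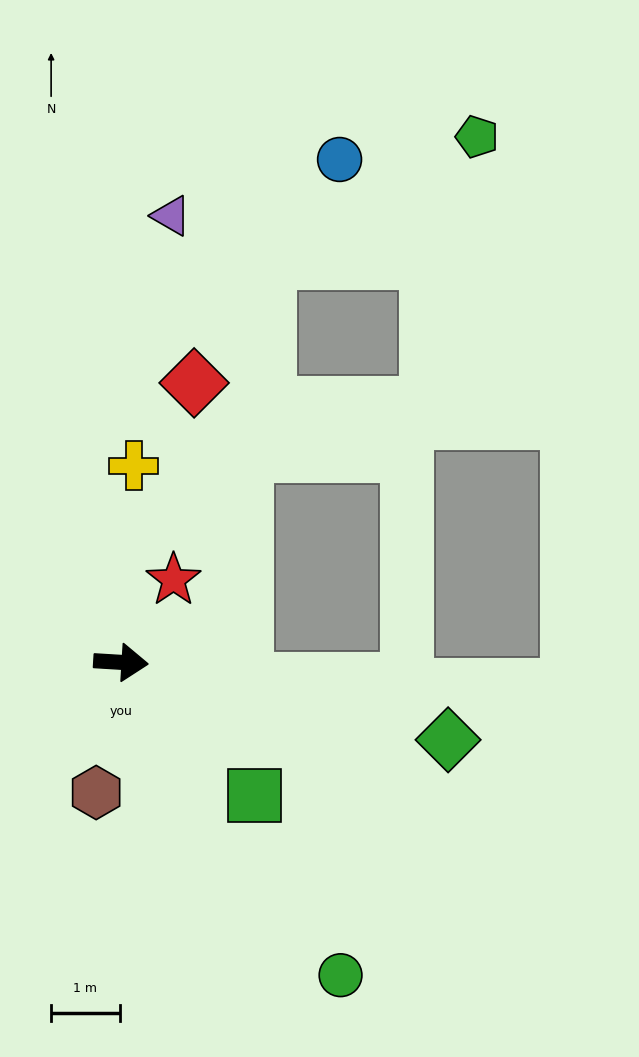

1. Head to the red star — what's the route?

turn left 61°, forward 1.4 m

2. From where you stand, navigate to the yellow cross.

turn left 90°, forward 2.9 m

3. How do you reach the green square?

turn right 41°, forward 2.8 m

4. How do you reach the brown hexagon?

turn right 97°, forward 1.9 m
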